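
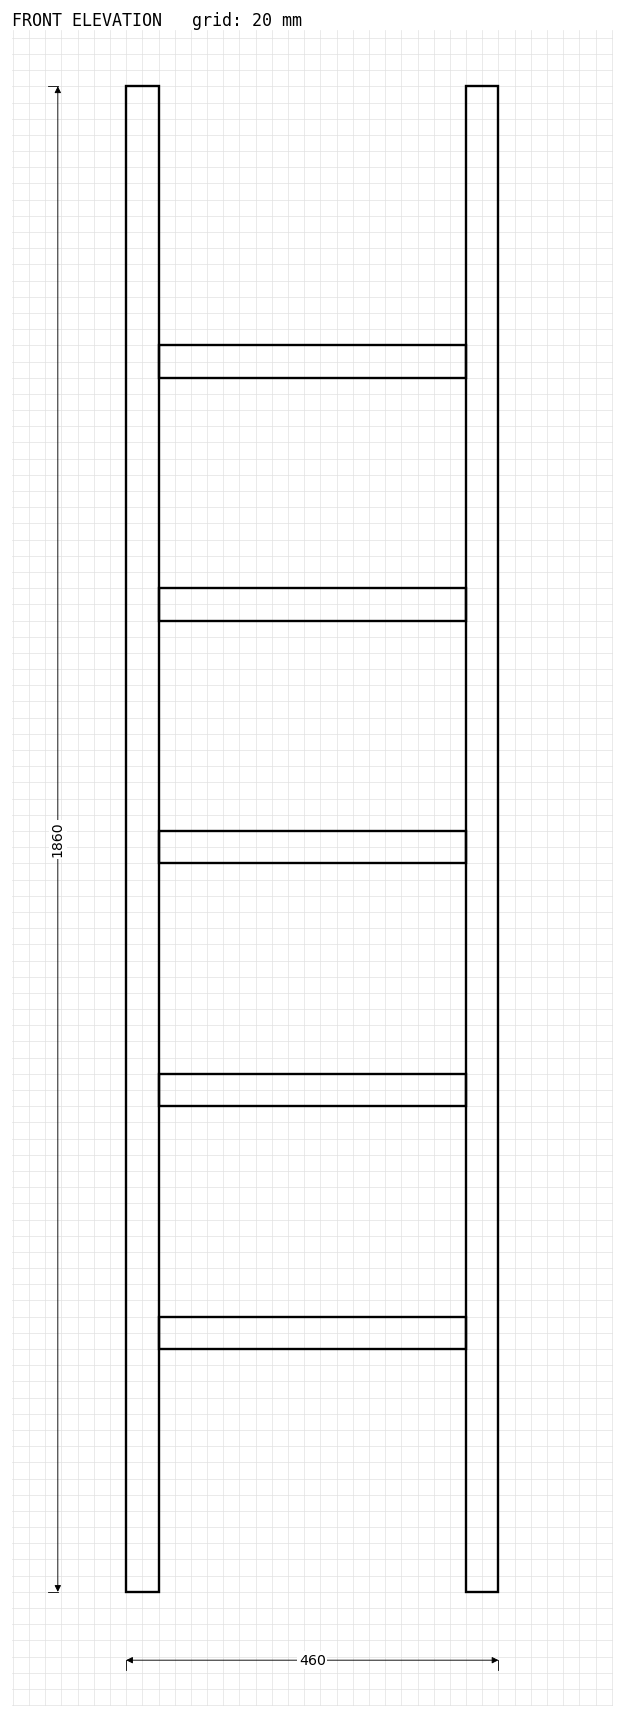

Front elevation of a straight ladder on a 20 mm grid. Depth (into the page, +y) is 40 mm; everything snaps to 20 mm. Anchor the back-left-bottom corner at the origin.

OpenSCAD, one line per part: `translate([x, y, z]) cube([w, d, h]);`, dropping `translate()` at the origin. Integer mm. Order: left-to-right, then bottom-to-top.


cube([40, 40, 1860]);
translate([40, 0, 300]) cube([380, 40, 40]);
translate([40, 0, 600]) cube([380, 40, 40]);
translate([40, 0, 900]) cube([380, 40, 40]);
translate([40, 0, 1200]) cube([380, 40, 40]);
translate([40, 0, 1500]) cube([380, 40, 40]);
translate([420, 0, 0]) cube([40, 40, 1860]);


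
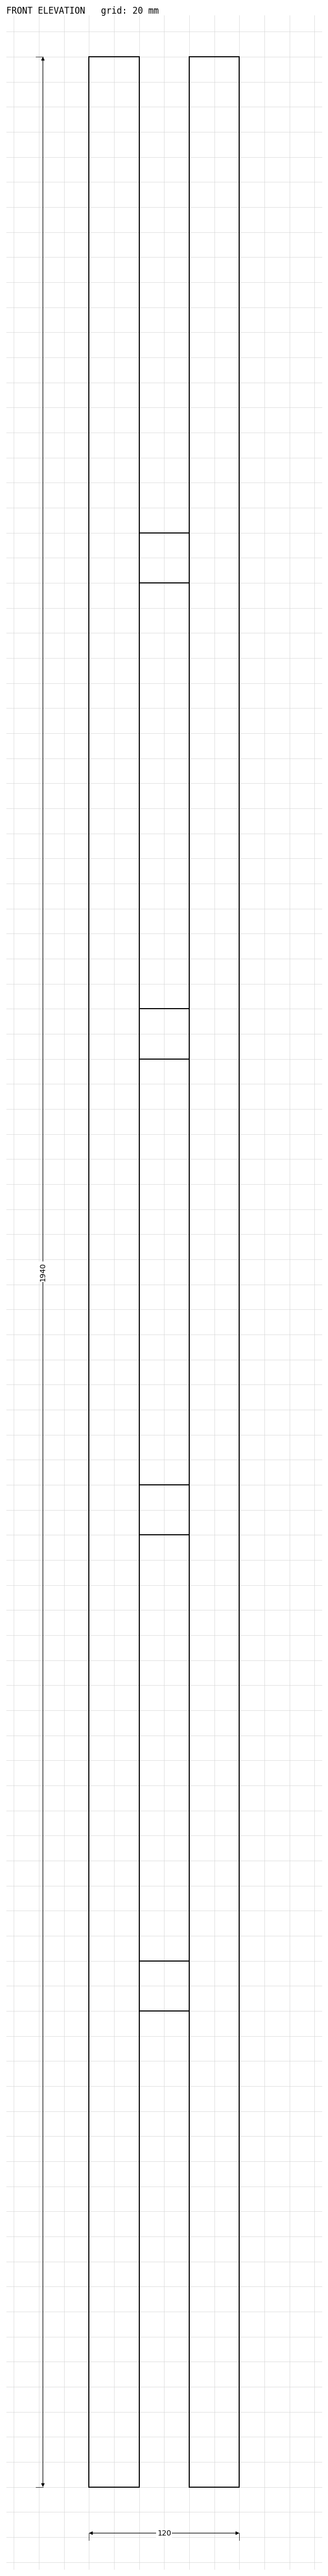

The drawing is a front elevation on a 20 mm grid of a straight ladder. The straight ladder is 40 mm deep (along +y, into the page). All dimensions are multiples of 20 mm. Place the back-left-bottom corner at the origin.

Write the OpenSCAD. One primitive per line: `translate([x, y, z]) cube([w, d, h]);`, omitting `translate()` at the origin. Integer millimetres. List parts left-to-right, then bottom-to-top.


cube([40, 40, 1940]);
translate([40, 0, 380]) cube([40, 40, 40]);
translate([40, 0, 760]) cube([40, 40, 40]);
translate([40, 0, 1140]) cube([40, 40, 40]);
translate([40, 0, 1520]) cube([40, 40, 40]);
translate([80, 0, 0]) cube([40, 40, 1940]);


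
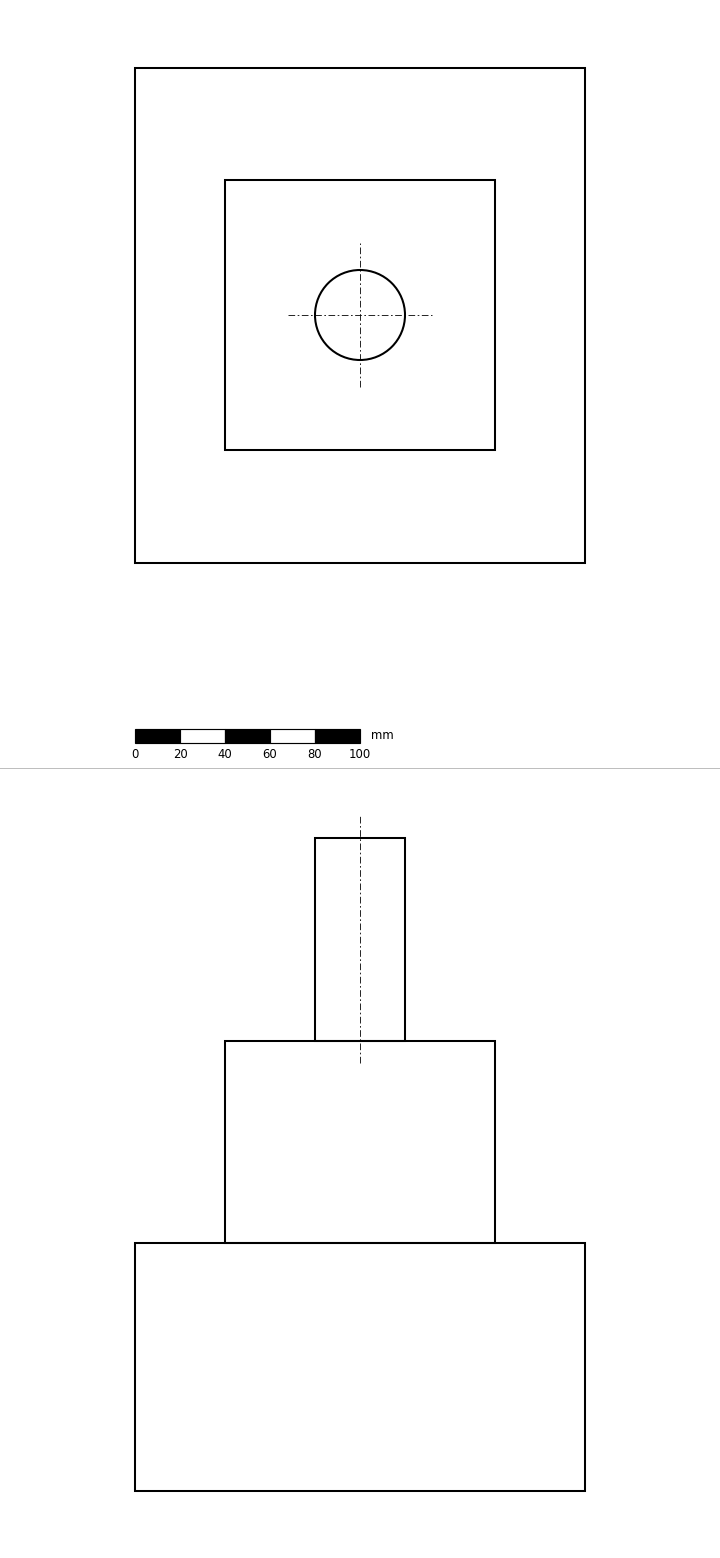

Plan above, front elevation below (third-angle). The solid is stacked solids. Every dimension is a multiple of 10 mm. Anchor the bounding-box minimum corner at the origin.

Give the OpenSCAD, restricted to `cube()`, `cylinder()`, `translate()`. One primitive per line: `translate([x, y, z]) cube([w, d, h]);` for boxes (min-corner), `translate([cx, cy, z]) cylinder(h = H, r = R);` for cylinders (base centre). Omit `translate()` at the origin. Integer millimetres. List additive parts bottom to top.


cube([200, 220, 110]);
translate([40, 50, 110]) cube([120, 120, 90]);
translate([100, 110, 200]) cylinder(h = 90, r = 20);


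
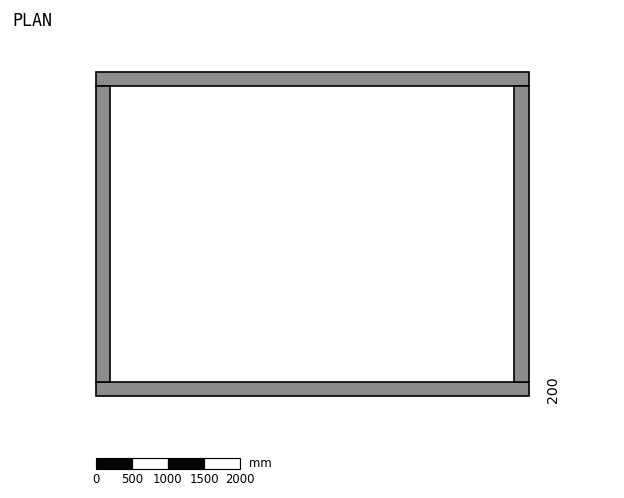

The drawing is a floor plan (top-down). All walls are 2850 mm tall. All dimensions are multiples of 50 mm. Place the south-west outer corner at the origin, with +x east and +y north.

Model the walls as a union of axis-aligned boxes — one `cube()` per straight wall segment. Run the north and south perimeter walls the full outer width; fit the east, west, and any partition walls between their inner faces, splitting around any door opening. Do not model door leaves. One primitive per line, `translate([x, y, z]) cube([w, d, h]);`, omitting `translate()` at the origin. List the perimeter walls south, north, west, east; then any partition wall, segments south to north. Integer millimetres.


cube([6000, 200, 2850]);
translate([0, 4300, 0]) cube([6000, 200, 2850]);
translate([0, 200, 0]) cube([200, 4100, 2850]);
translate([5800, 200, 0]) cube([200, 4100, 2850]);


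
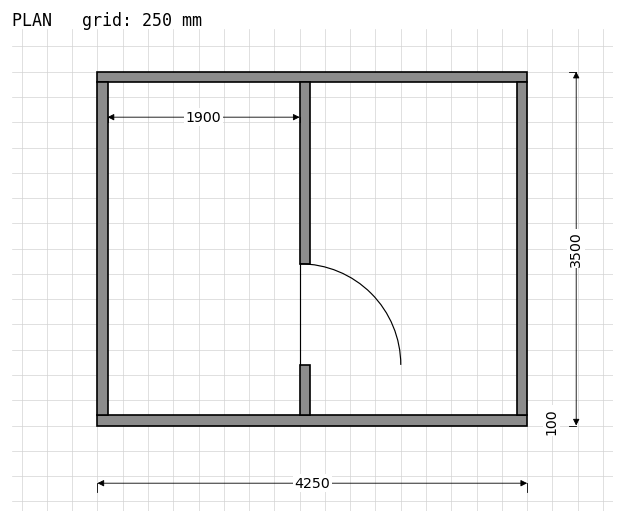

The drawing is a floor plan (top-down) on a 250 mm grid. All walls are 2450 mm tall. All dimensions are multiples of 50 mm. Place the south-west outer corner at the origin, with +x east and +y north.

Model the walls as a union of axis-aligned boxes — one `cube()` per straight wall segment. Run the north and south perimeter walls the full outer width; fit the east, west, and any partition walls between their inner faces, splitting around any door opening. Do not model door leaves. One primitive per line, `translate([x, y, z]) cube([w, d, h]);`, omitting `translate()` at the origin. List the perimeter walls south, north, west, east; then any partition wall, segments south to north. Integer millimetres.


cube([4250, 100, 2450]);
translate([0, 3400, 0]) cube([4250, 100, 2450]);
translate([0, 100, 0]) cube([100, 3300, 2450]);
translate([4150, 100, 0]) cube([100, 3300, 2450]);
translate([2000, 100, 0]) cube([100, 500, 2450]);
translate([2000, 1600, 0]) cube([100, 1800, 2450]);


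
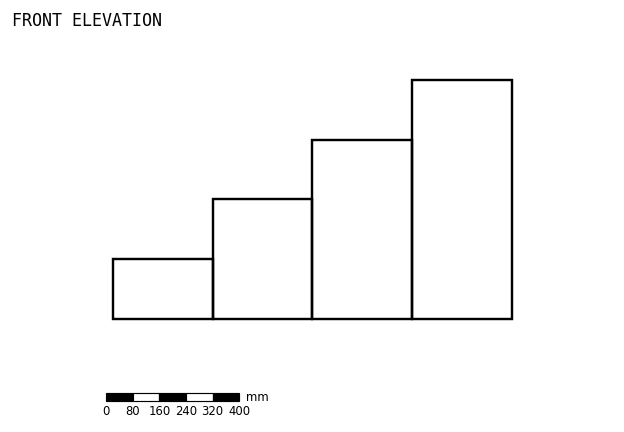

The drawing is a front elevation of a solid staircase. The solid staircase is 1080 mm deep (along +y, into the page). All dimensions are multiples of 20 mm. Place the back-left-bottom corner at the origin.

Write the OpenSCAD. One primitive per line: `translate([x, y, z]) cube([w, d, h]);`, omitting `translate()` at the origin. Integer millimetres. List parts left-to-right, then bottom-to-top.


cube([300, 1080, 180]);
translate([300, 0, 0]) cube([300, 1080, 360]);
translate([600, 0, 0]) cube([300, 1080, 540]);
translate([900, 0, 0]) cube([300, 1080, 720]);


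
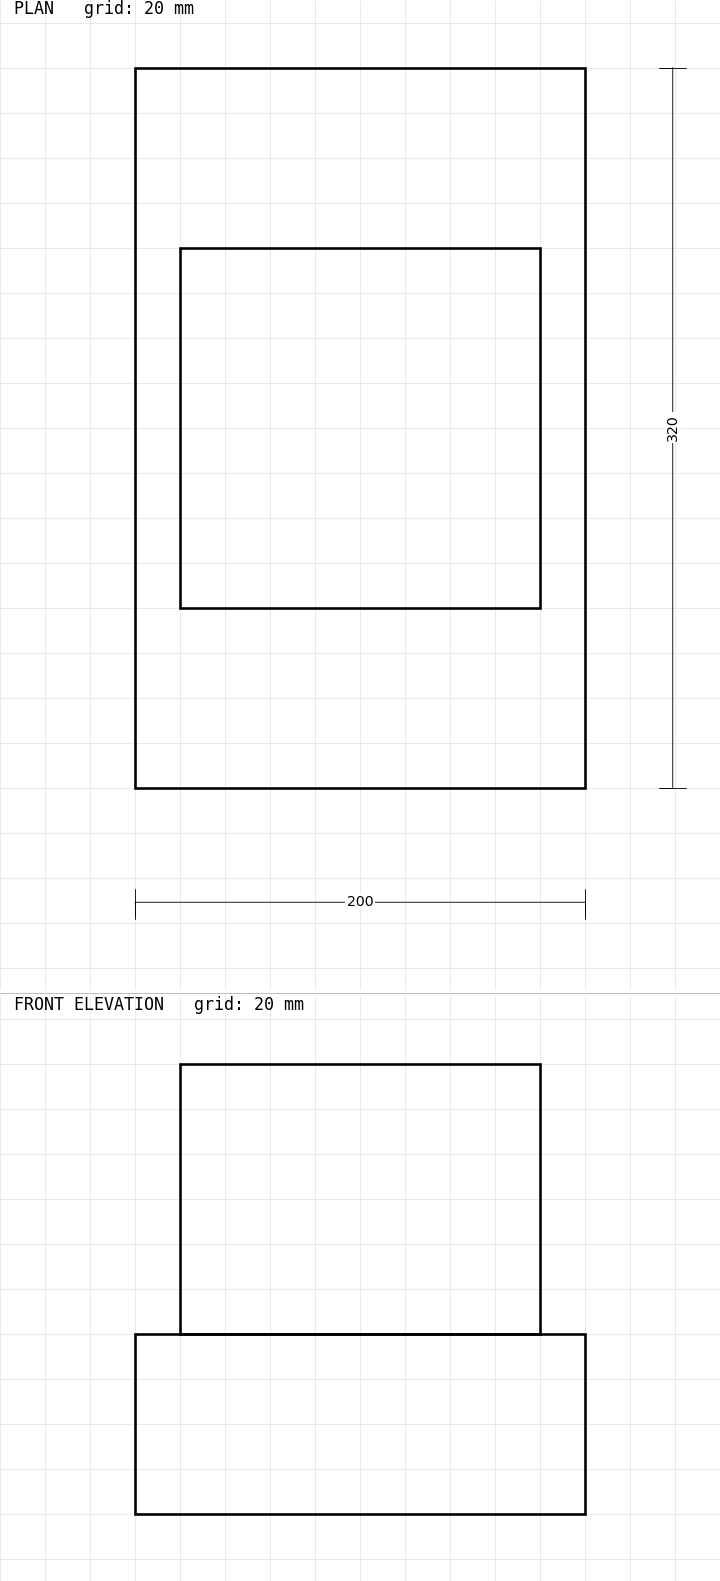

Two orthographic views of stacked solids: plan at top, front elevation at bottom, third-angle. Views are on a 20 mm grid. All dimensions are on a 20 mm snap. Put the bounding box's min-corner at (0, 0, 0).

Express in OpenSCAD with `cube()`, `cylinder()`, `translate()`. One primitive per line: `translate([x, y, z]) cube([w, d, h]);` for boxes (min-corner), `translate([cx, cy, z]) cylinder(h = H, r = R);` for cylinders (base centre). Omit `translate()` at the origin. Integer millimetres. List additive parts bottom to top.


cube([200, 320, 80]);
translate([20, 80, 80]) cube([160, 160, 120]);


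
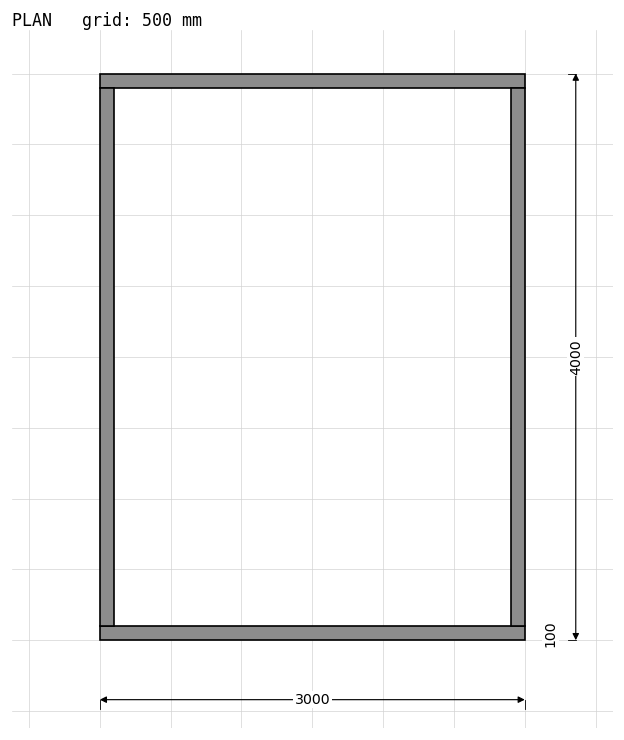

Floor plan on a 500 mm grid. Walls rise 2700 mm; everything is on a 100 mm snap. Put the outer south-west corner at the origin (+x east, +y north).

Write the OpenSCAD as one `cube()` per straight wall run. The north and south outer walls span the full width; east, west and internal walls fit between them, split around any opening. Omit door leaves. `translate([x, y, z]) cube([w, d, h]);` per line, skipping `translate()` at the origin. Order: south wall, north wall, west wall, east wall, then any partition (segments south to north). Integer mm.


cube([3000, 100, 2700]);
translate([0, 3900, 0]) cube([3000, 100, 2700]);
translate([0, 100, 0]) cube([100, 3800, 2700]);
translate([2900, 100, 0]) cube([100, 3800, 2700]);


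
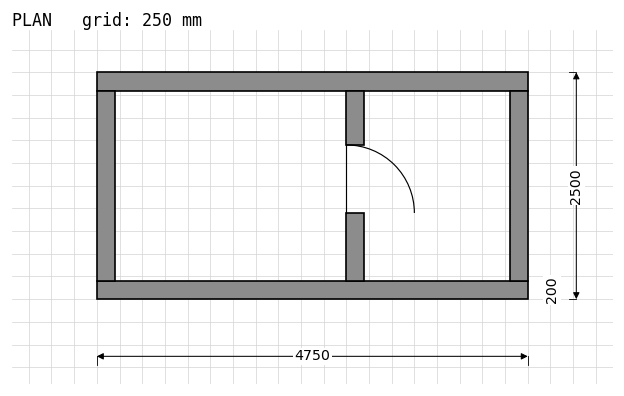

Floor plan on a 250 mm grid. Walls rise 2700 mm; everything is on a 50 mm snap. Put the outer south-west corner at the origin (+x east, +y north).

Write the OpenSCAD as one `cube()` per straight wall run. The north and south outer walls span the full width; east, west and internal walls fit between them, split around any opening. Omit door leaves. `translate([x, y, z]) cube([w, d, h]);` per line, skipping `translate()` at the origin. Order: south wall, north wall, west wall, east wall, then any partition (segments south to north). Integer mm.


cube([4750, 200, 2700]);
translate([0, 2300, 0]) cube([4750, 200, 2700]);
translate([0, 200, 0]) cube([200, 2100, 2700]);
translate([4550, 200, 0]) cube([200, 2100, 2700]);
translate([2750, 200, 0]) cube([200, 750, 2700]);
translate([2750, 1700, 0]) cube([200, 600, 2700]);


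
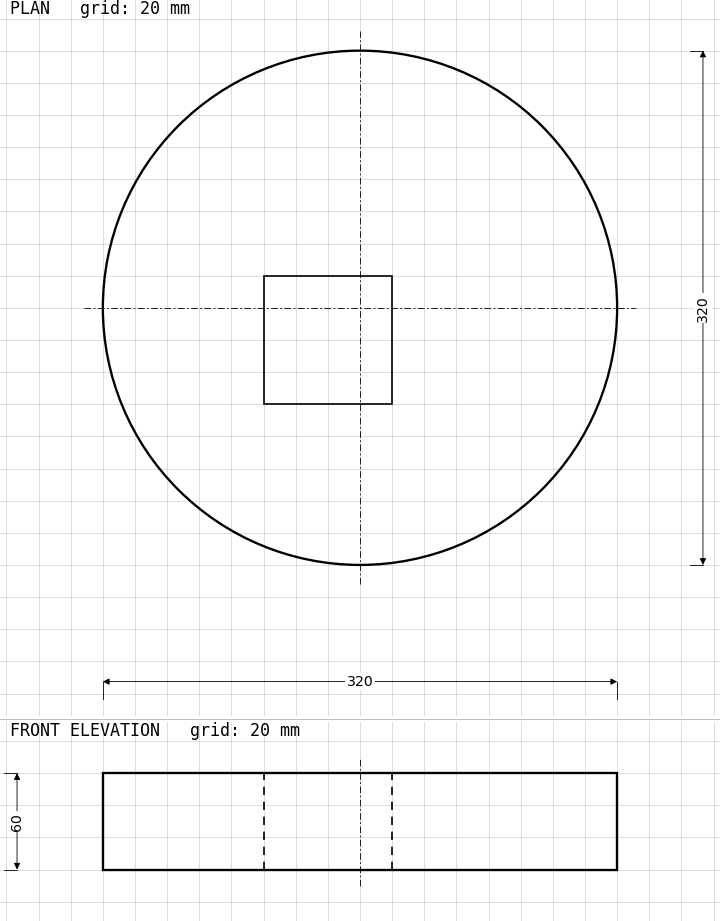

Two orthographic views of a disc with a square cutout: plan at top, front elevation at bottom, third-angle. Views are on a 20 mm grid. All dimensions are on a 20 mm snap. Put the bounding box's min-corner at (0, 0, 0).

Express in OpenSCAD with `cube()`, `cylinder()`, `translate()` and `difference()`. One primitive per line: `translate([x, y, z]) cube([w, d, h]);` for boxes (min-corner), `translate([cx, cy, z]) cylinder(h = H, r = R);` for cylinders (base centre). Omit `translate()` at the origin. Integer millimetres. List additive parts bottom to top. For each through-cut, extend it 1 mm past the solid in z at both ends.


difference() {
  translate([160, 160, 0]) cylinder(h = 60, r = 160);
  translate([100, 100, -1]) cube([80, 80, 62]);
}


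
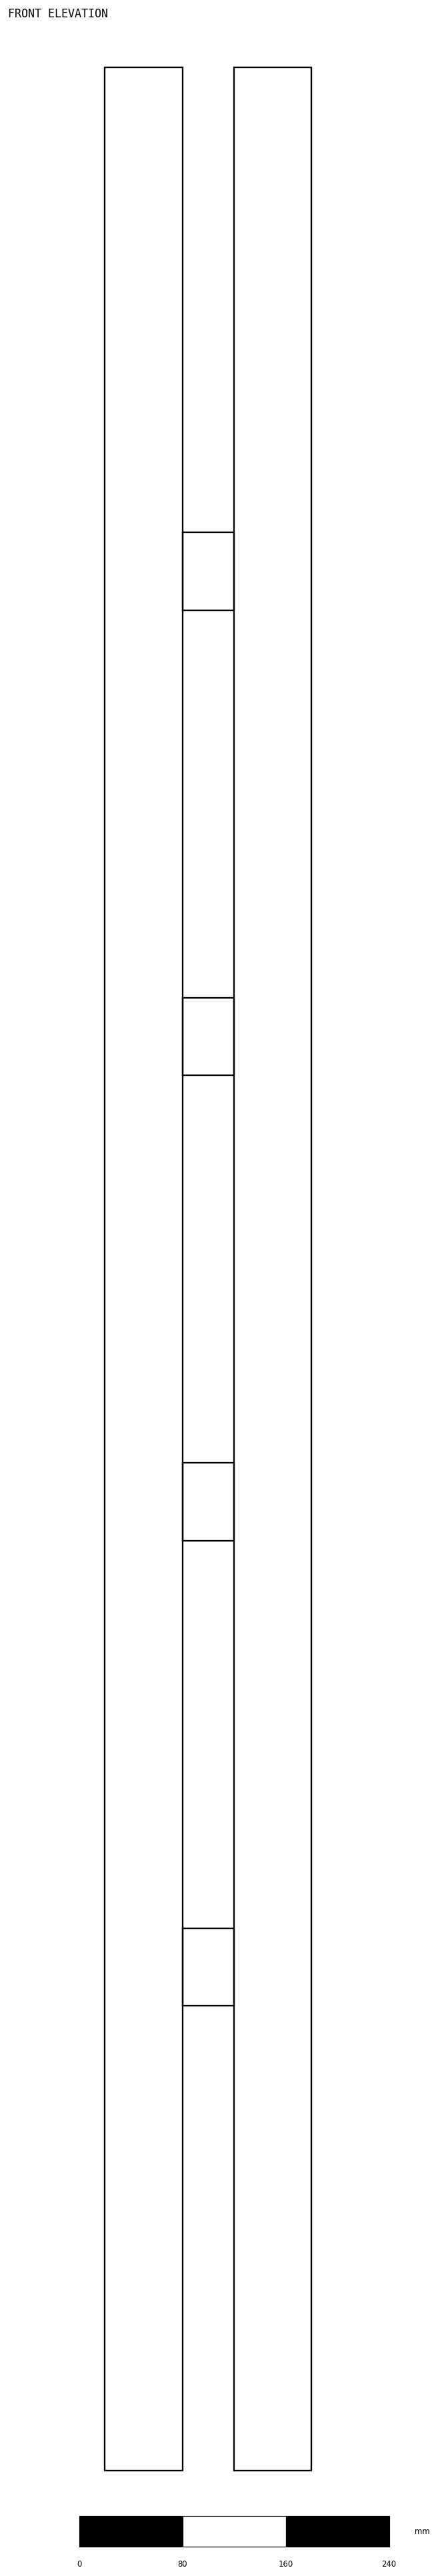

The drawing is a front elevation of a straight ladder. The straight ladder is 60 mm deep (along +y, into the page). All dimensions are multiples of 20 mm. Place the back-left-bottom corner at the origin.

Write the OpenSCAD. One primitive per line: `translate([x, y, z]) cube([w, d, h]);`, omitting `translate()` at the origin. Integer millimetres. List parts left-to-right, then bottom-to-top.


cube([60, 60, 1860]);
translate([60, 0, 360]) cube([40, 60, 60]);
translate([60, 0, 720]) cube([40, 60, 60]);
translate([60, 0, 1080]) cube([40, 60, 60]);
translate([60, 0, 1440]) cube([40, 60, 60]);
translate([100, 0, 0]) cube([60, 60, 1860]);


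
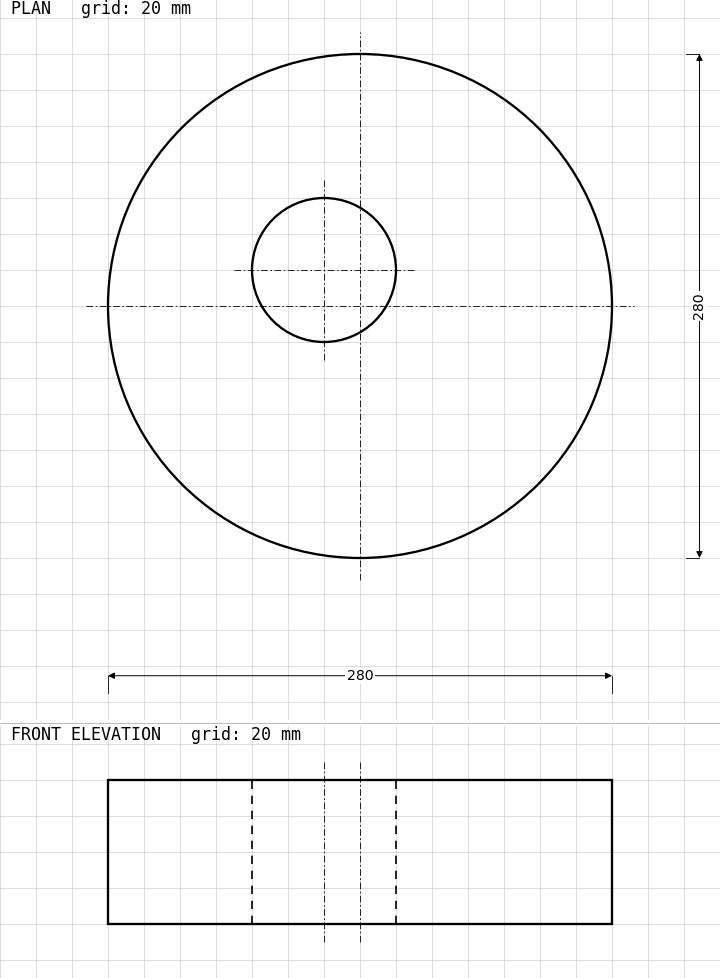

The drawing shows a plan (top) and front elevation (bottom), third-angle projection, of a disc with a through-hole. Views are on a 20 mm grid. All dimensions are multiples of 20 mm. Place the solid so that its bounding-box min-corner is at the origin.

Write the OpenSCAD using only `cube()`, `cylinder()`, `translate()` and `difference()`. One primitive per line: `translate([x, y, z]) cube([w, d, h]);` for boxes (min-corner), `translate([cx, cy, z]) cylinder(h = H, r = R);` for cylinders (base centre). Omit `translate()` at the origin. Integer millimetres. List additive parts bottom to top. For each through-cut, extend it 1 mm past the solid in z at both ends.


difference() {
  translate([140, 140, 0]) cylinder(h = 80, r = 140);
  translate([120, 160, -1]) cylinder(h = 82, r = 40);
}


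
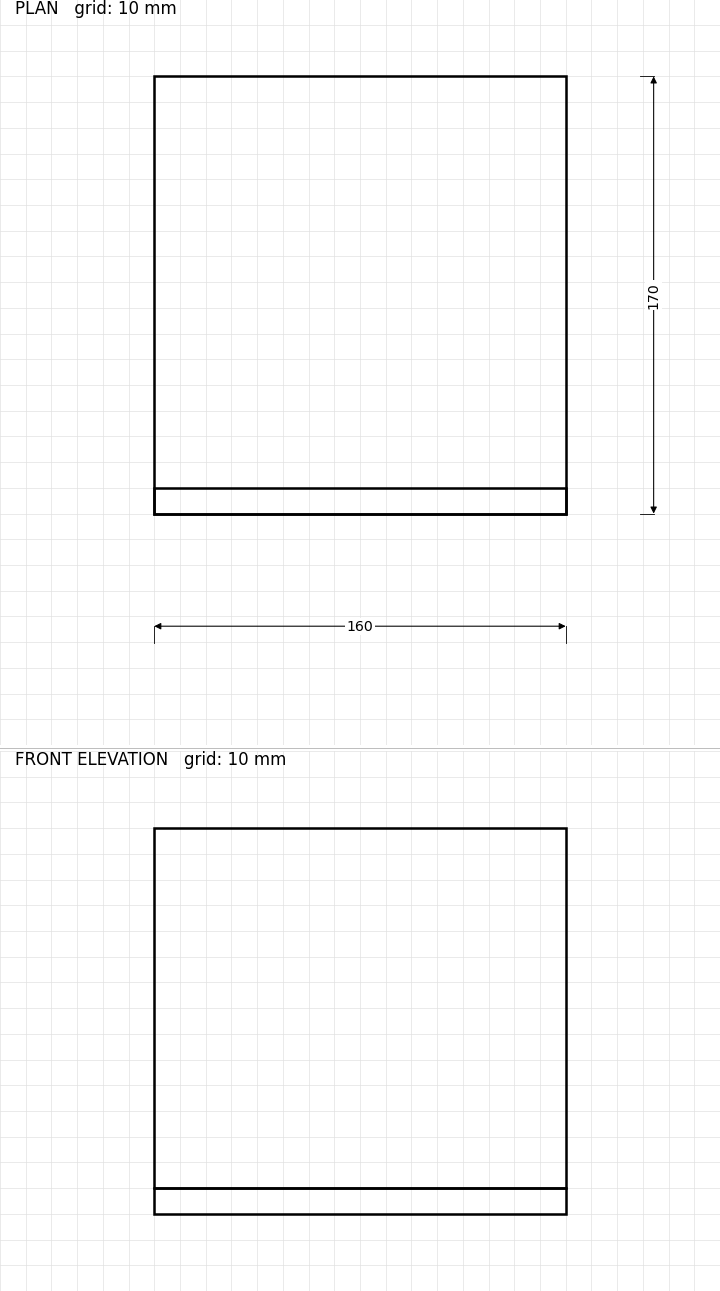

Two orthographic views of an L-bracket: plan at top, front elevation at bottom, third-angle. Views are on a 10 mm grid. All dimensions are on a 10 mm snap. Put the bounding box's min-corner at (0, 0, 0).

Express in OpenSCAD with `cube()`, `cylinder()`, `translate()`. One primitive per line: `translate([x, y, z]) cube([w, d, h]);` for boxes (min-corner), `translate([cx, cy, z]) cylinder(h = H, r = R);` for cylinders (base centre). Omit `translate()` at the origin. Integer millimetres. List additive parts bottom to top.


cube([160, 170, 10]);
translate([0, 0, 10]) cube([160, 10, 140]);


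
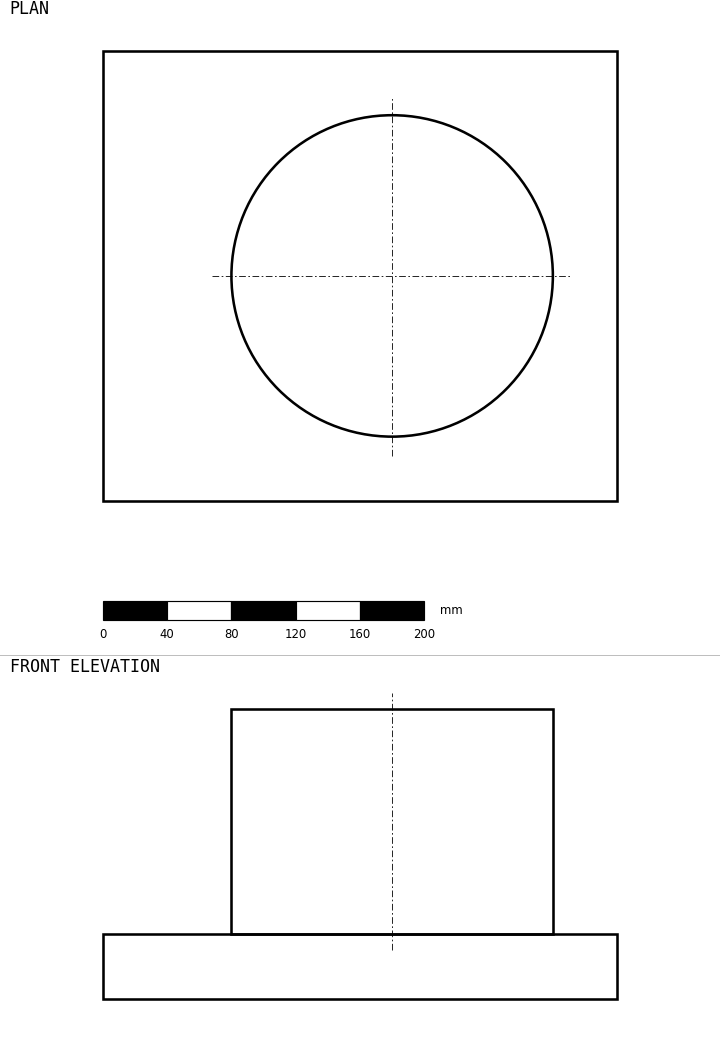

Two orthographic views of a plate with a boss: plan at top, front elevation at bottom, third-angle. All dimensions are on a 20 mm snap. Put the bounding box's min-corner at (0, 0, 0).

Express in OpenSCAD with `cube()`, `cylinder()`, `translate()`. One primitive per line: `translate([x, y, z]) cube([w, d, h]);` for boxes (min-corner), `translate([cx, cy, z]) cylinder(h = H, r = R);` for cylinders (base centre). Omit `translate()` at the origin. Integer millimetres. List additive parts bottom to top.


cube([320, 280, 40]);
translate([180, 140, 40]) cylinder(h = 140, r = 100);


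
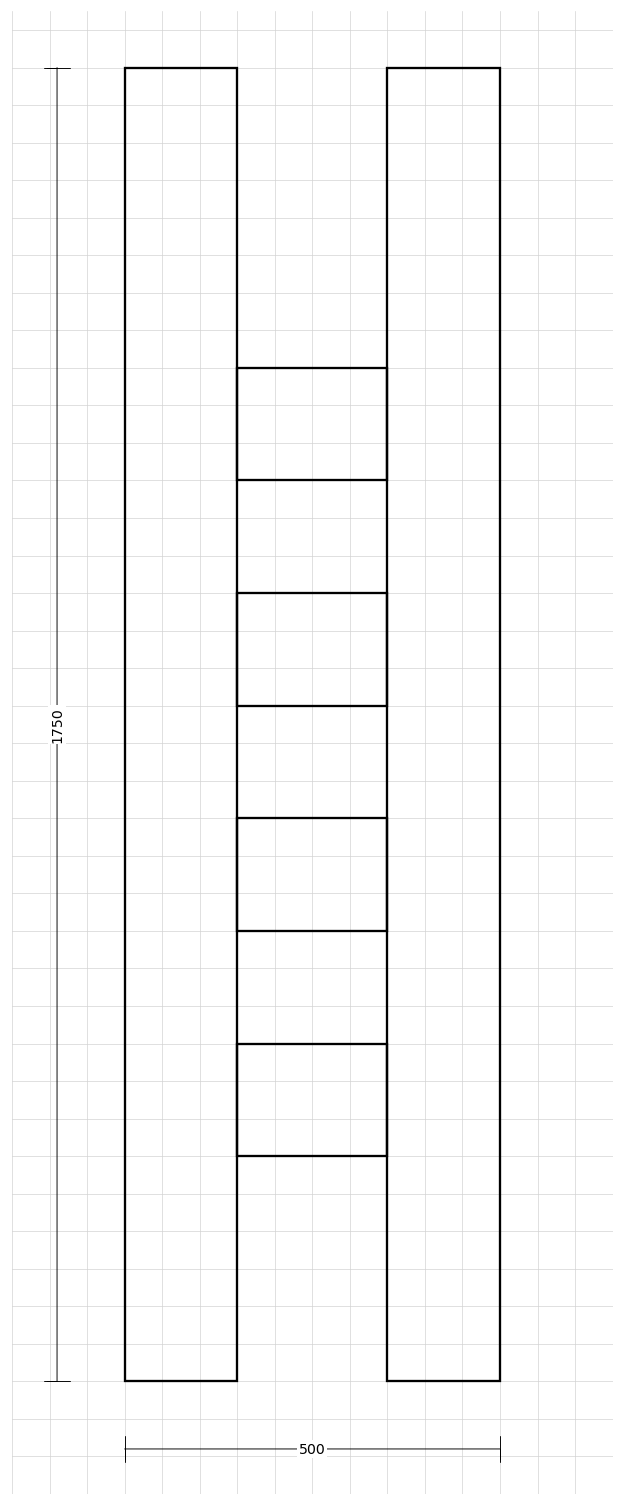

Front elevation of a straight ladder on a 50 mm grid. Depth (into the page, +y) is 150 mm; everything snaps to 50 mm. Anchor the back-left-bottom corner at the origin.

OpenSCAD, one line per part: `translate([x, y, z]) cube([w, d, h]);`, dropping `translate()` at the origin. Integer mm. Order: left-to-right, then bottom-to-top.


cube([150, 150, 1750]);
translate([150, 0, 300]) cube([200, 150, 150]);
translate([150, 0, 600]) cube([200, 150, 150]);
translate([150, 0, 900]) cube([200, 150, 150]);
translate([150, 0, 1200]) cube([200, 150, 150]);
translate([350, 0, 0]) cube([150, 150, 1750]);


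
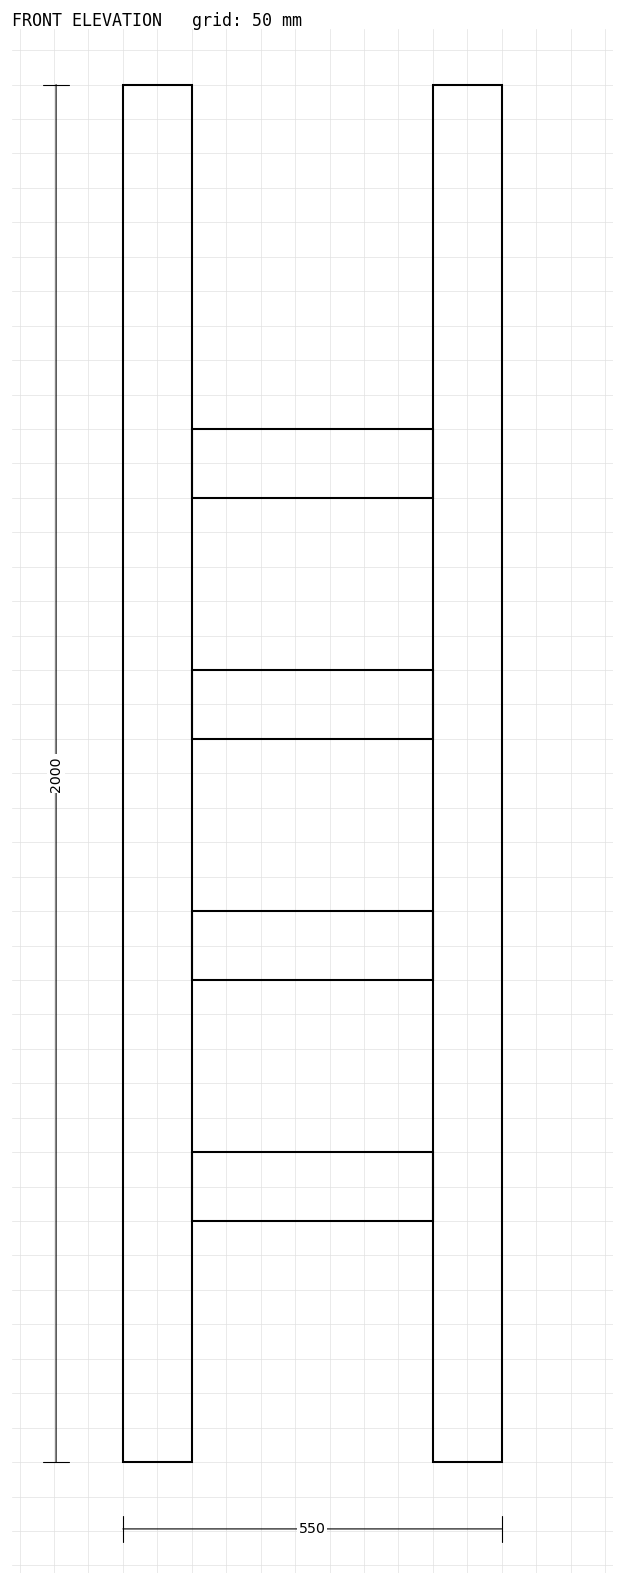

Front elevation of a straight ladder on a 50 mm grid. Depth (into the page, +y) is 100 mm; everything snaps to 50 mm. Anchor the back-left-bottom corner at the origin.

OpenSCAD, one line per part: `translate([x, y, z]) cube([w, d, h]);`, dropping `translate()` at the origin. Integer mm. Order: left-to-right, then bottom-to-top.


cube([100, 100, 2000]);
translate([100, 0, 350]) cube([350, 100, 100]);
translate([100, 0, 700]) cube([350, 100, 100]);
translate([100, 0, 1050]) cube([350, 100, 100]);
translate([100, 0, 1400]) cube([350, 100, 100]);
translate([450, 0, 0]) cube([100, 100, 2000]);


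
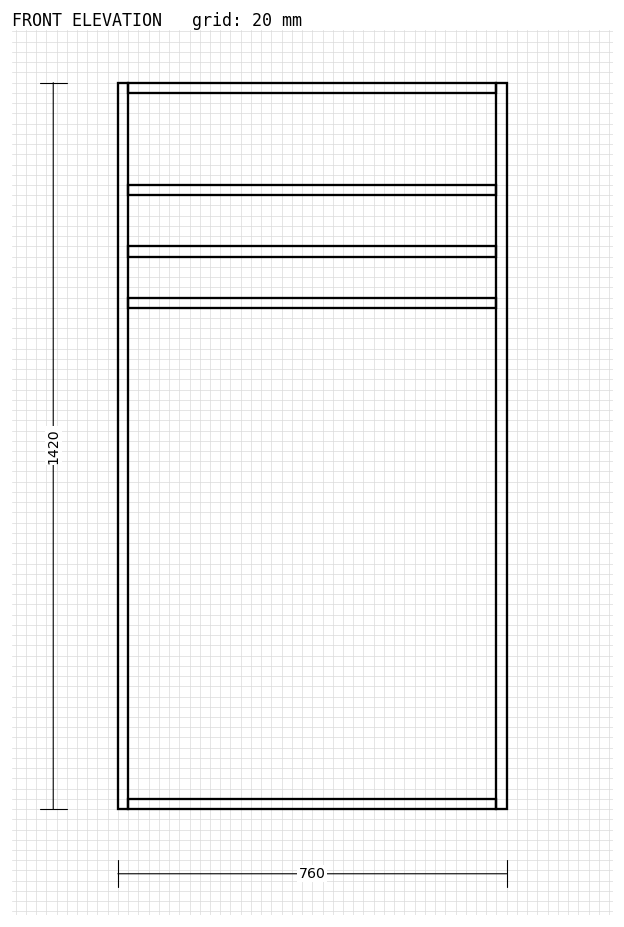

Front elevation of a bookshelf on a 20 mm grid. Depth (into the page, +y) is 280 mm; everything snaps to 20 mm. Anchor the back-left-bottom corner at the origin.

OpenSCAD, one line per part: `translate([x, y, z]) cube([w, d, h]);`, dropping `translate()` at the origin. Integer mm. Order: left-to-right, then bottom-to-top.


cube([20, 280, 1420]);
translate([20, 0, 0]) cube([720, 280, 20]);
translate([20, 0, 980]) cube([720, 280, 20]);
translate([20, 0, 1080]) cube([720, 280, 20]);
translate([20, 0, 1200]) cube([720, 280, 20]);
translate([20, 0, 1400]) cube([720, 280, 20]);
translate([740, 0, 0]) cube([20, 280, 1420]);


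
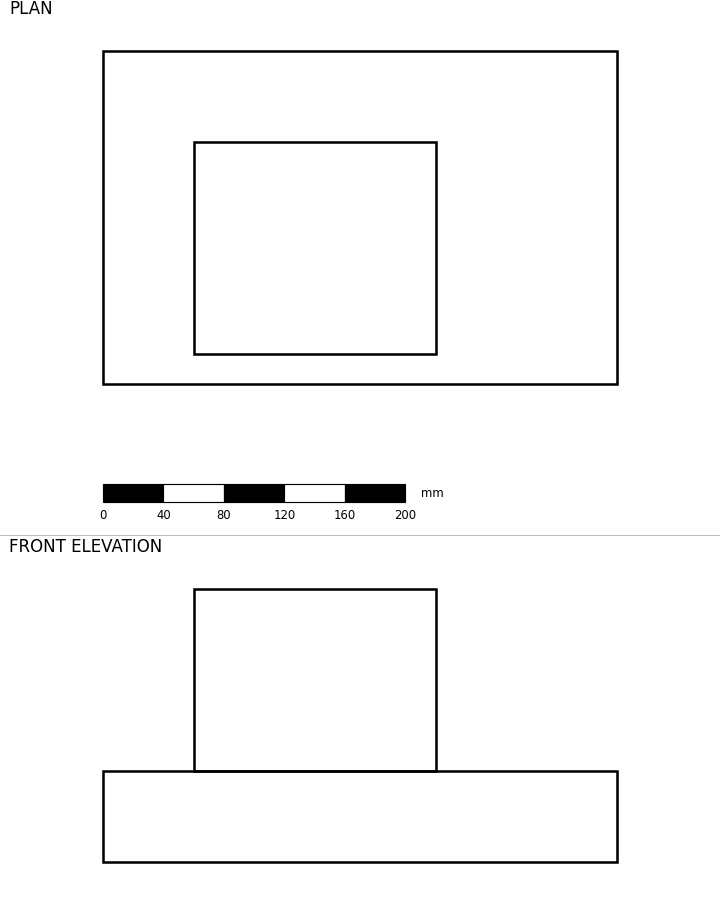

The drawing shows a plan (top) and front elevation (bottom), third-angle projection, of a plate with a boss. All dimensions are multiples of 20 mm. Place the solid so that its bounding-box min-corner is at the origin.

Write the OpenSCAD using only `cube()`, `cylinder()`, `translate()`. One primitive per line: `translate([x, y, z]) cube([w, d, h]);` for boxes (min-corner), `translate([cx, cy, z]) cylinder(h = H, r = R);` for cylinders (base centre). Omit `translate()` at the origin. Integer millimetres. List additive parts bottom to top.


cube([340, 220, 60]);
translate([60, 20, 60]) cube([160, 140, 120]);


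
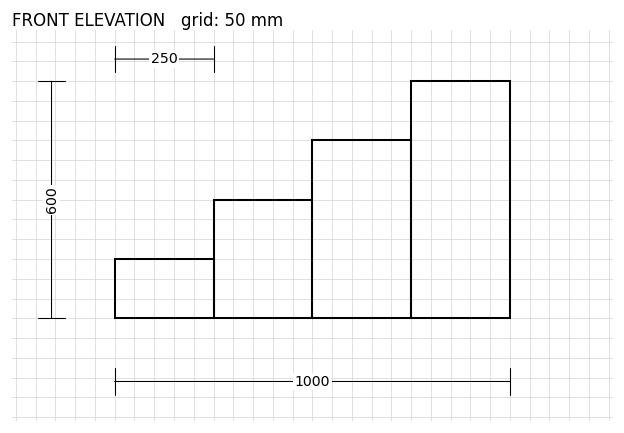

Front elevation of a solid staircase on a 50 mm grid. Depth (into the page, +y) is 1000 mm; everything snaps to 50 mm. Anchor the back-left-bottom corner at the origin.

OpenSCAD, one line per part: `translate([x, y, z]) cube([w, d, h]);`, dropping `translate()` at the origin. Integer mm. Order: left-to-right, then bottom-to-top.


cube([250, 1000, 150]);
translate([250, 0, 0]) cube([250, 1000, 300]);
translate([500, 0, 0]) cube([250, 1000, 450]);
translate([750, 0, 0]) cube([250, 1000, 600]);


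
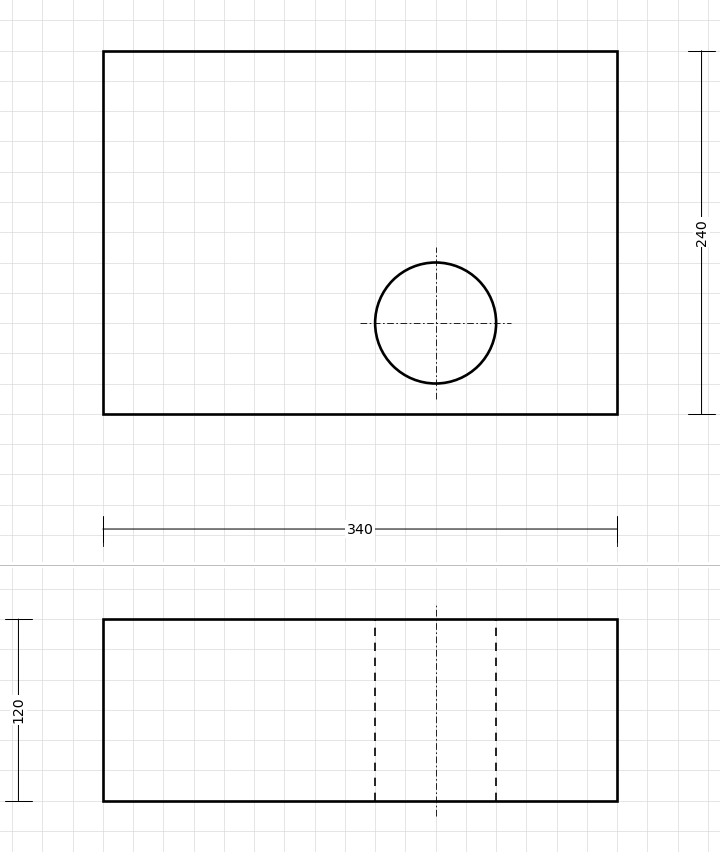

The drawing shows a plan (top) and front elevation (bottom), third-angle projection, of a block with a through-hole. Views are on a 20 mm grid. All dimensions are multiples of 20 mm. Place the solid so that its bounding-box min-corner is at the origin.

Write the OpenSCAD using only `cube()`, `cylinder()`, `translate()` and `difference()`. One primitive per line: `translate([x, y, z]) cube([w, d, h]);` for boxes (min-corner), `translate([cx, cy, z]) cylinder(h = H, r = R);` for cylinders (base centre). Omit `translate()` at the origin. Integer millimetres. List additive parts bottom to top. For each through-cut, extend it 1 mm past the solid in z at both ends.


difference() {
  cube([340, 240, 120]);
  translate([220, 60, -1]) cylinder(h = 122, r = 40);
}


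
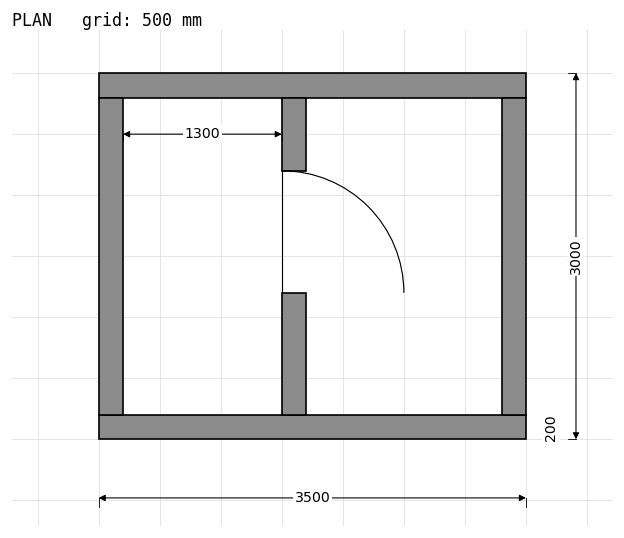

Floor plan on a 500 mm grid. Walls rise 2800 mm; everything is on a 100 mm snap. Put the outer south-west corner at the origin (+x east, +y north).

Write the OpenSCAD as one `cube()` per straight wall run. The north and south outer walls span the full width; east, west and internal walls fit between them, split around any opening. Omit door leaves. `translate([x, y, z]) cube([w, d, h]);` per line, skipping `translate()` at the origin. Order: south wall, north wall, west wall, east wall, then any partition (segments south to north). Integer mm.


cube([3500, 200, 2800]);
translate([0, 2800, 0]) cube([3500, 200, 2800]);
translate([0, 200, 0]) cube([200, 2600, 2800]);
translate([3300, 200, 0]) cube([200, 2600, 2800]);
translate([1500, 200, 0]) cube([200, 1000, 2800]);
translate([1500, 2200, 0]) cube([200, 600, 2800]);


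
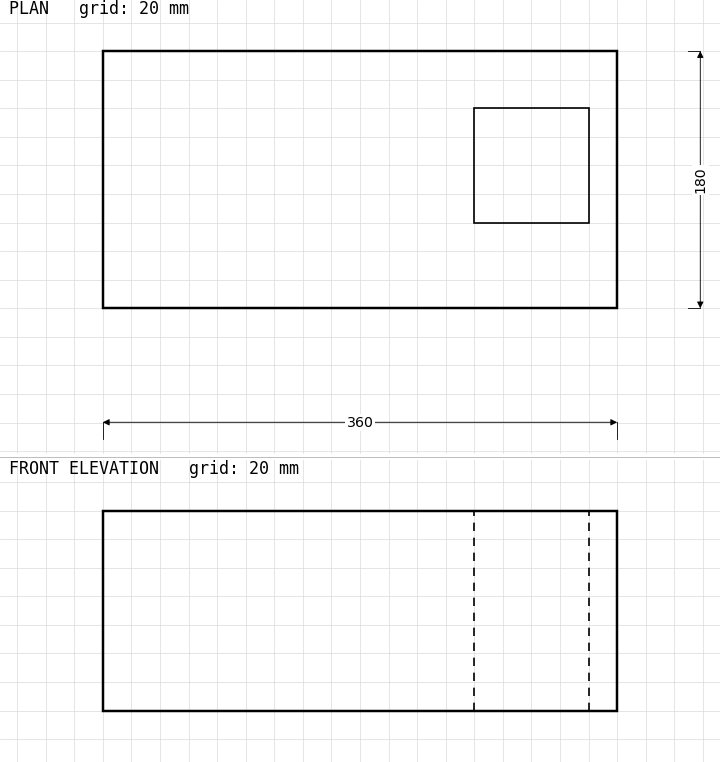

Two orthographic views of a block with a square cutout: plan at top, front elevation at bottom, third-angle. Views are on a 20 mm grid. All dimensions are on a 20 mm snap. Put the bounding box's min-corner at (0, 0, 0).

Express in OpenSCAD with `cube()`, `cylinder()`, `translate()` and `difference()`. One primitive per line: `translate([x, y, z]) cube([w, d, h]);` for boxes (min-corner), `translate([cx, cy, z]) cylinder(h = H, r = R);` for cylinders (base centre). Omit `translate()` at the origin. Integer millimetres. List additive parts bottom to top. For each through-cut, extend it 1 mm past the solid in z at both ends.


difference() {
  cube([360, 180, 140]);
  translate([260, 60, -1]) cube([80, 80, 142]);
}


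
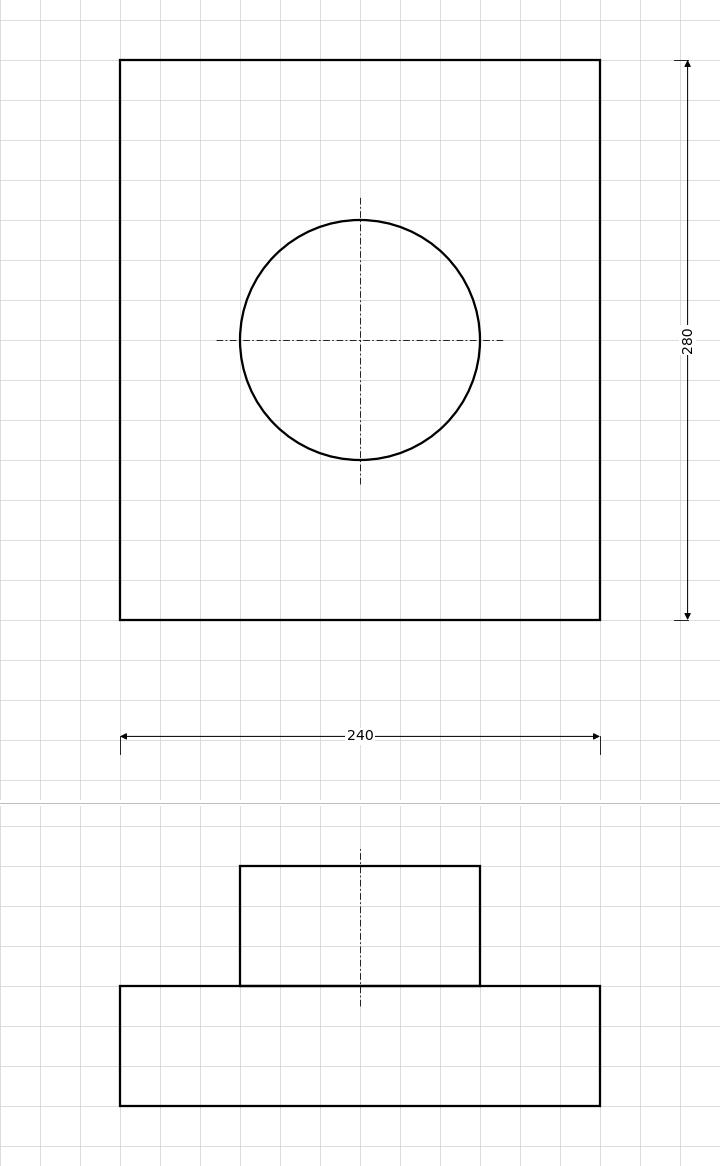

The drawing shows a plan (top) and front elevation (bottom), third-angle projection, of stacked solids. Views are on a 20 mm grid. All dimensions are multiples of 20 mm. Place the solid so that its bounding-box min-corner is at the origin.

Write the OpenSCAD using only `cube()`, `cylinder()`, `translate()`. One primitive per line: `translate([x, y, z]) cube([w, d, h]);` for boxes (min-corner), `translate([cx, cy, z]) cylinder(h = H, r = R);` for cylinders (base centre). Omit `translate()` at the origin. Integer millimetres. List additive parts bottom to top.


cube([240, 280, 60]);
translate([120, 140, 60]) cylinder(h = 60, r = 60);


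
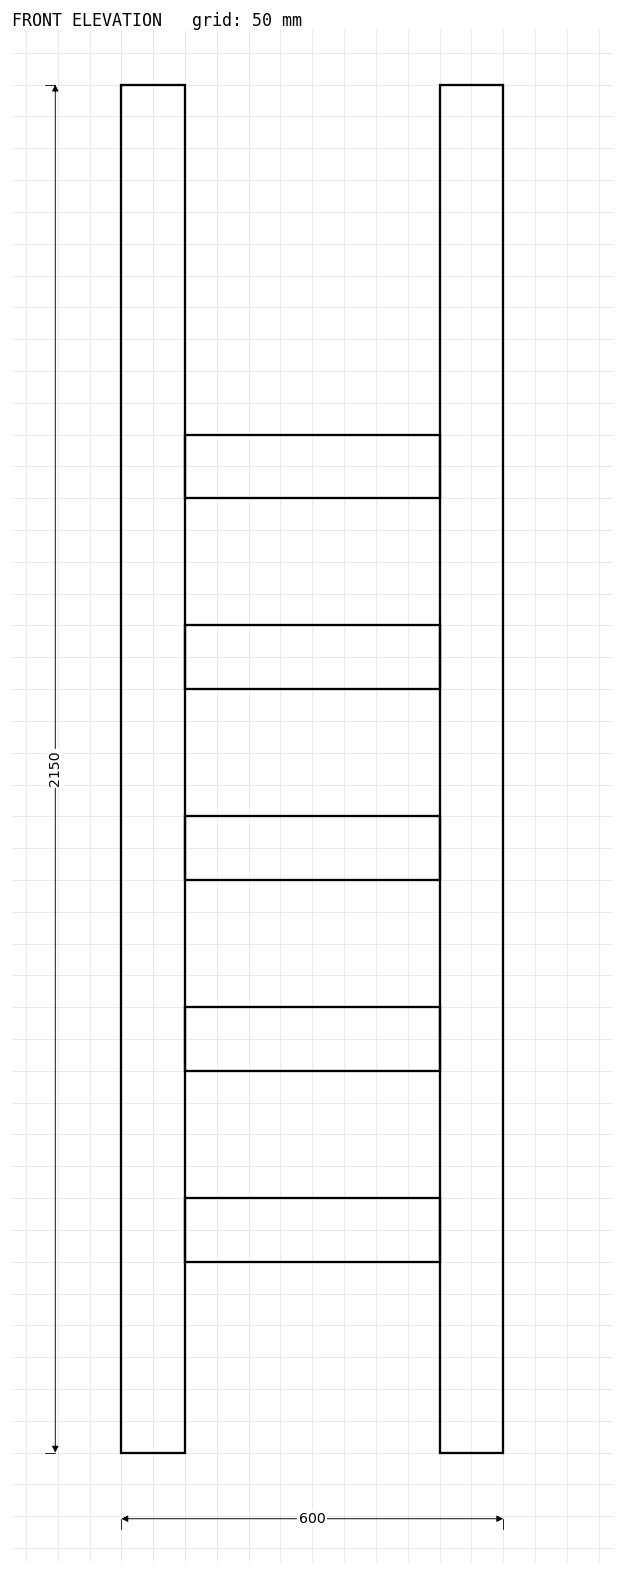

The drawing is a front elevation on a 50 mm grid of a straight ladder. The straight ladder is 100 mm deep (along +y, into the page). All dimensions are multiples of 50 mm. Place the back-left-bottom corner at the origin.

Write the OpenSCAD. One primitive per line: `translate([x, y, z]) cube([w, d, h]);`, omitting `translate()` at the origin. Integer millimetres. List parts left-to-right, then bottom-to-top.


cube([100, 100, 2150]);
translate([100, 0, 300]) cube([400, 100, 100]);
translate([100, 0, 600]) cube([400, 100, 100]);
translate([100, 0, 900]) cube([400, 100, 100]);
translate([100, 0, 1200]) cube([400, 100, 100]);
translate([100, 0, 1500]) cube([400, 100, 100]);
translate([500, 0, 0]) cube([100, 100, 2150]);


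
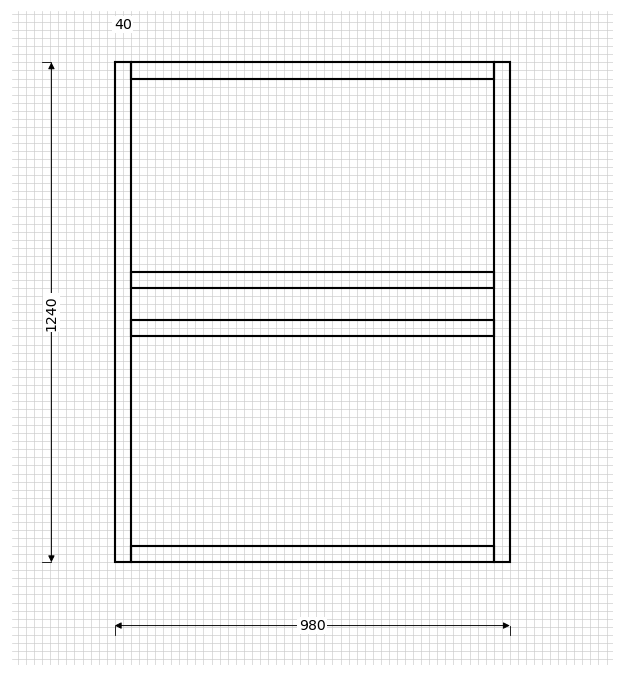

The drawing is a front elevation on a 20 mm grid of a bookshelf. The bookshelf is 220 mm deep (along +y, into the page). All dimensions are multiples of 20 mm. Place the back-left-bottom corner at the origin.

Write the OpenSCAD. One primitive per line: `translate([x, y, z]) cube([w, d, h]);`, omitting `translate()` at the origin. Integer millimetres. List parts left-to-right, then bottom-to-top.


cube([40, 220, 1240]);
translate([40, 0, 0]) cube([900, 220, 40]);
translate([40, 0, 560]) cube([900, 220, 40]);
translate([40, 0, 680]) cube([900, 220, 40]);
translate([40, 0, 1200]) cube([900, 220, 40]);
translate([940, 0, 0]) cube([40, 220, 1240]);


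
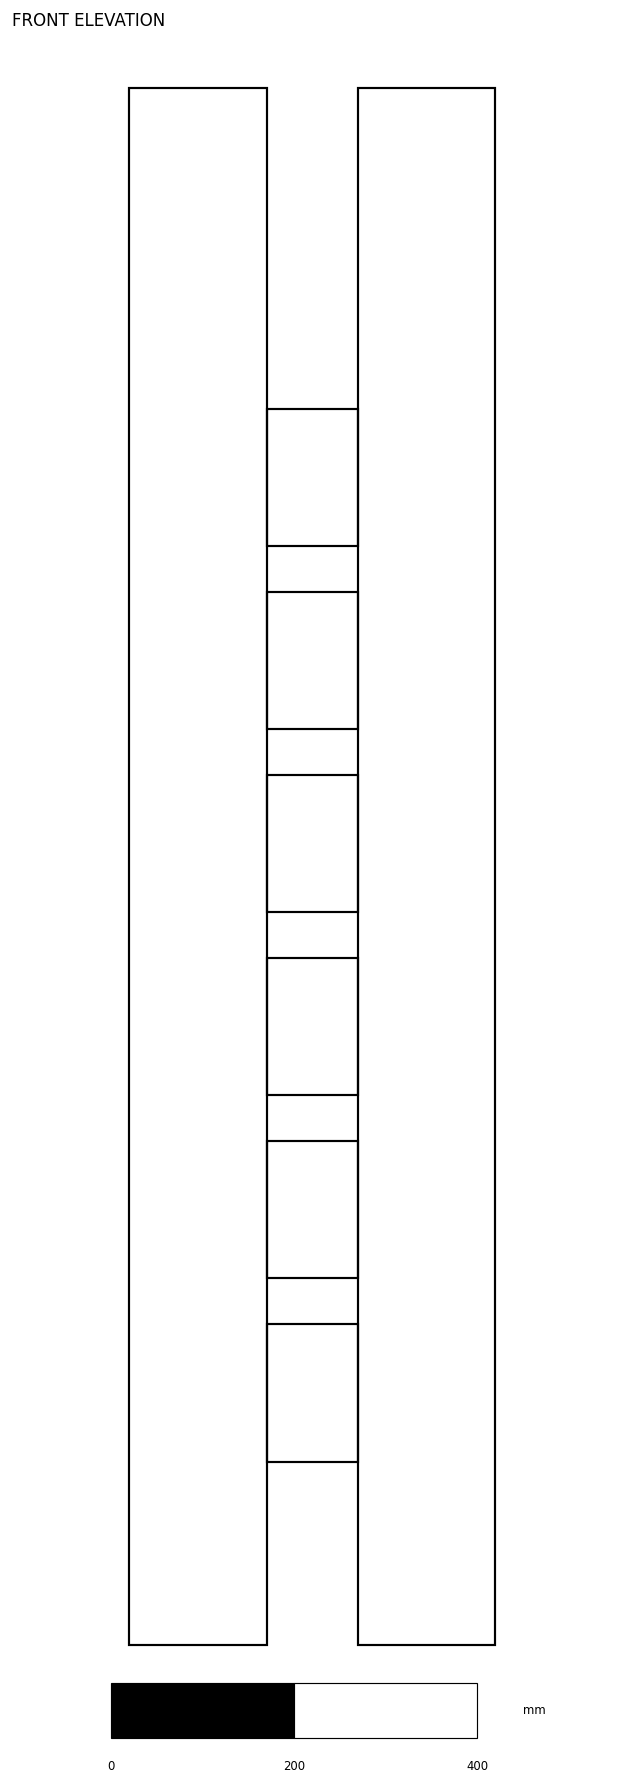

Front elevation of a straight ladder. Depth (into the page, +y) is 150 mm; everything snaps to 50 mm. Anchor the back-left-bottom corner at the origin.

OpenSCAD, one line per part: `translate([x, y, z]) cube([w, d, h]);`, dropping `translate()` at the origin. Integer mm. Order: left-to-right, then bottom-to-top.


cube([150, 150, 1700]);
translate([150, 0, 200]) cube([100, 150, 150]);
translate([150, 0, 400]) cube([100, 150, 150]);
translate([150, 0, 600]) cube([100, 150, 150]);
translate([150, 0, 800]) cube([100, 150, 150]);
translate([150, 0, 1000]) cube([100, 150, 150]);
translate([150, 0, 1200]) cube([100, 150, 150]);
translate([250, 0, 0]) cube([150, 150, 1700]);


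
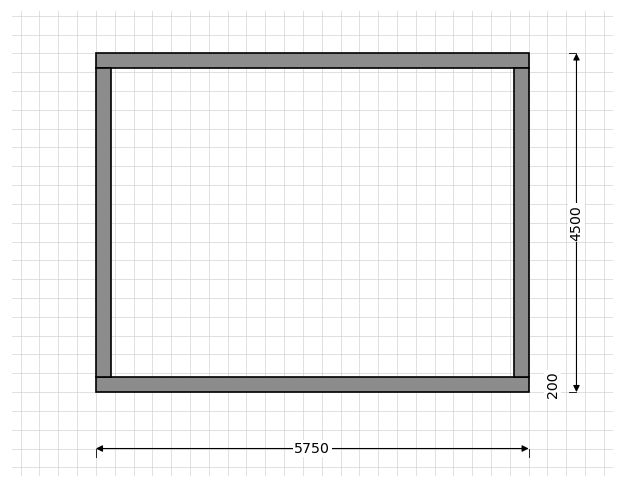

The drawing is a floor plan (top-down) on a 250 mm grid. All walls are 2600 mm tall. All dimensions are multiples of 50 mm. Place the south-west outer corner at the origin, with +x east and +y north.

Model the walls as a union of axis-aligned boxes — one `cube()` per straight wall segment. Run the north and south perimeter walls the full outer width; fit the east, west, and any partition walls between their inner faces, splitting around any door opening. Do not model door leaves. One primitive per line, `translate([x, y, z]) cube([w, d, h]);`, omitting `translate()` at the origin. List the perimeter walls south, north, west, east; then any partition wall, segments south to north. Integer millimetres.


cube([5750, 200, 2600]);
translate([0, 4300, 0]) cube([5750, 200, 2600]);
translate([0, 200, 0]) cube([200, 4100, 2600]);
translate([5550, 200, 0]) cube([200, 4100, 2600]);


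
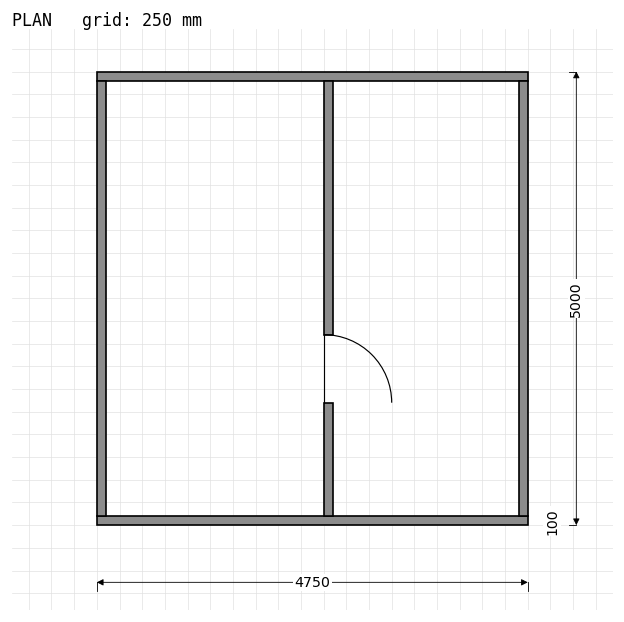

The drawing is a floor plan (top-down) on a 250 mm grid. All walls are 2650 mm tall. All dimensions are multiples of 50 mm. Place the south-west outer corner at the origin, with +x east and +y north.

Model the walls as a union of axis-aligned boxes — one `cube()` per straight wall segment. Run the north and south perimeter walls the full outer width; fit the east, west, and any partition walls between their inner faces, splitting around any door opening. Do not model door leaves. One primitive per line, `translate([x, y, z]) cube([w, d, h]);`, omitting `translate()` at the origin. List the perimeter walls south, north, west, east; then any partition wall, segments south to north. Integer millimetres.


cube([4750, 100, 2650]);
translate([0, 4900, 0]) cube([4750, 100, 2650]);
translate([0, 100, 0]) cube([100, 4800, 2650]);
translate([4650, 100, 0]) cube([100, 4800, 2650]);
translate([2500, 100, 0]) cube([100, 1250, 2650]);
translate([2500, 2100, 0]) cube([100, 2800, 2650]);


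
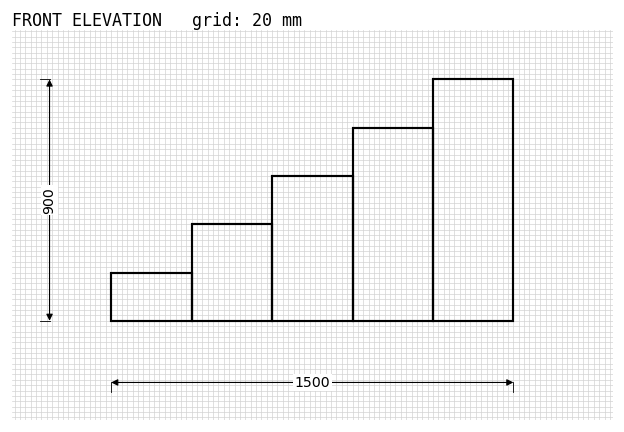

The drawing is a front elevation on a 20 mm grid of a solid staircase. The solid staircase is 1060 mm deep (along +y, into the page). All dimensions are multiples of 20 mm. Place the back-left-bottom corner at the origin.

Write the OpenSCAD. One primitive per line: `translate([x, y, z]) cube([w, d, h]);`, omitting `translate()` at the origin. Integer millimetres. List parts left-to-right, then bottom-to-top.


cube([300, 1060, 180]);
translate([300, 0, 0]) cube([300, 1060, 360]);
translate([600, 0, 0]) cube([300, 1060, 540]);
translate([900, 0, 0]) cube([300, 1060, 720]);
translate([1200, 0, 0]) cube([300, 1060, 900]);


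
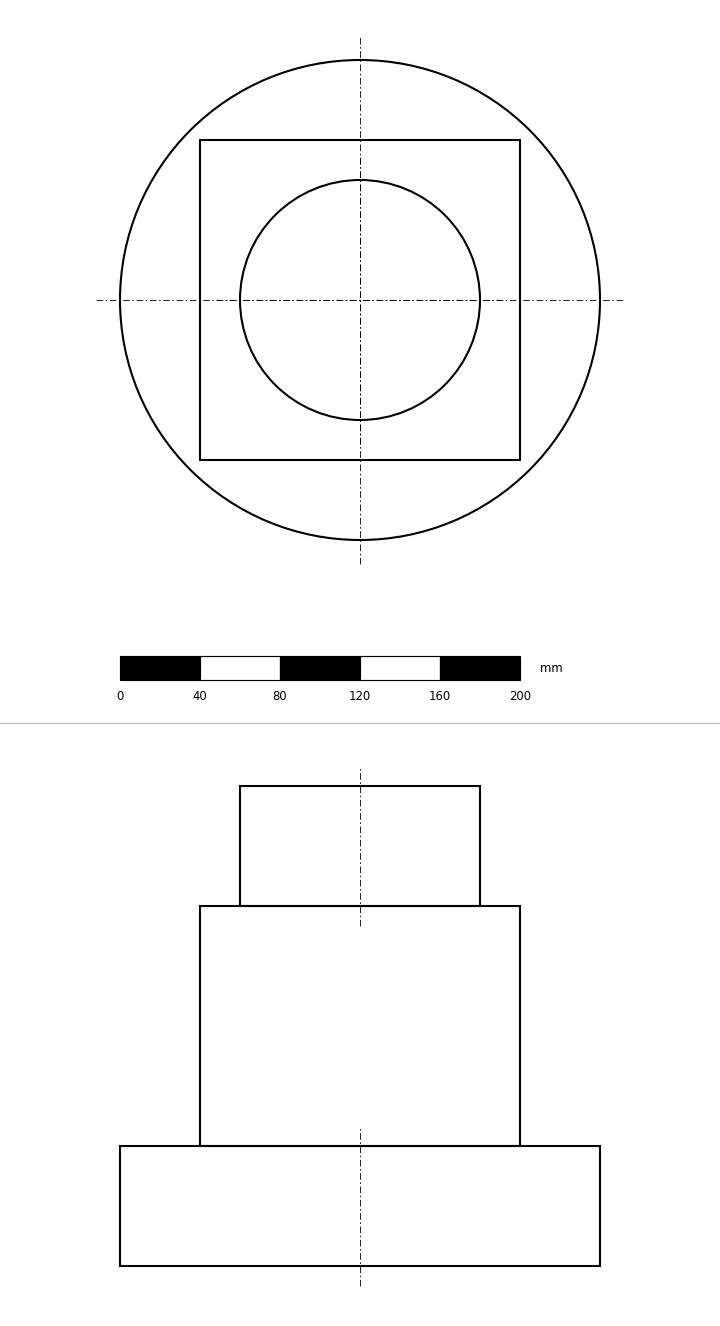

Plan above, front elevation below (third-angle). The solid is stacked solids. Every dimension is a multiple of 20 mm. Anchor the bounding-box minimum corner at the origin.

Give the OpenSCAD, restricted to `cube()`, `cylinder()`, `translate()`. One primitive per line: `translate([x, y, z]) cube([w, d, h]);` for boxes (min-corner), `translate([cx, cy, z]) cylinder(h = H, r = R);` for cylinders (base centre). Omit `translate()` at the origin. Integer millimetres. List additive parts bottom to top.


translate([120, 120, 0]) cylinder(h = 60, r = 120);
translate([40, 40, 60]) cube([160, 160, 120]);
translate([120, 120, 180]) cylinder(h = 60, r = 60);


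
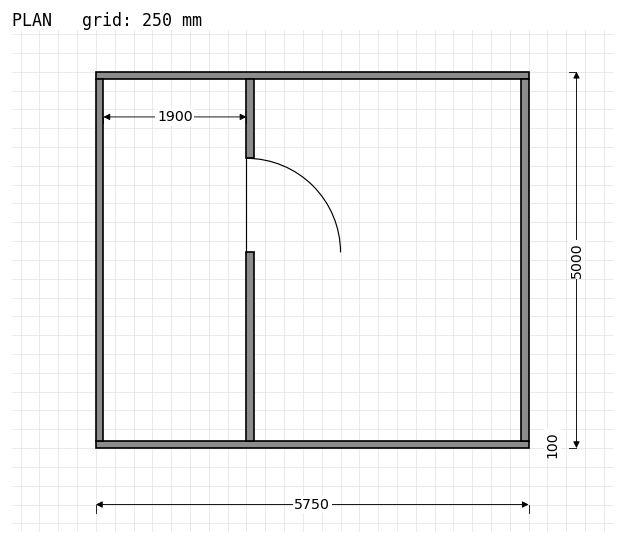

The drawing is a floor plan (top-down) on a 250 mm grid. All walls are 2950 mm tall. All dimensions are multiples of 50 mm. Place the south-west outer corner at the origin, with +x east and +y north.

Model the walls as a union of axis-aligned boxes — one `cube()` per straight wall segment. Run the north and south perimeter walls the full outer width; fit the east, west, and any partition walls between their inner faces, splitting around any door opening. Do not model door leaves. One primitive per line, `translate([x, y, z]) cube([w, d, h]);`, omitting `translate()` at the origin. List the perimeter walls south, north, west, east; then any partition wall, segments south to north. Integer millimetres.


cube([5750, 100, 2950]);
translate([0, 4900, 0]) cube([5750, 100, 2950]);
translate([0, 100, 0]) cube([100, 4800, 2950]);
translate([5650, 100, 0]) cube([100, 4800, 2950]);
translate([2000, 100, 0]) cube([100, 2500, 2950]);
translate([2000, 3850, 0]) cube([100, 1050, 2950]);


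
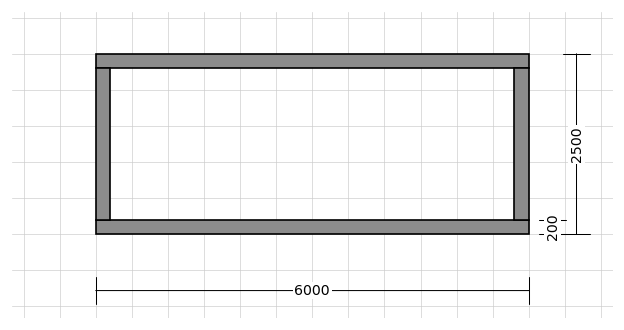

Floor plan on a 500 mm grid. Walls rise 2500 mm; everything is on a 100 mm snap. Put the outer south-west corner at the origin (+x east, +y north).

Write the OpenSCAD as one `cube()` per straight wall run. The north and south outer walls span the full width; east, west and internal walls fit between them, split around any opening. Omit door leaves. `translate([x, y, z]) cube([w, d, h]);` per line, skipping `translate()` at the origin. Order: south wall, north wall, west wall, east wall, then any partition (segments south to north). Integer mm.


cube([6000, 200, 2500]);
translate([0, 2300, 0]) cube([6000, 200, 2500]);
translate([0, 200, 0]) cube([200, 2100, 2500]);
translate([5800, 200, 0]) cube([200, 2100, 2500]);


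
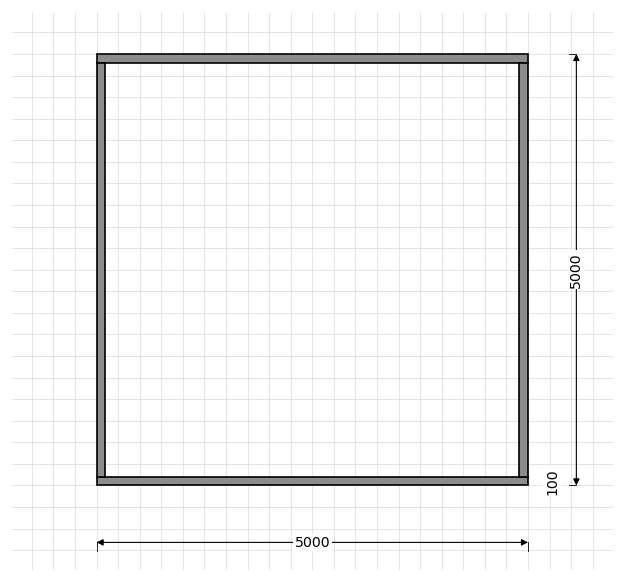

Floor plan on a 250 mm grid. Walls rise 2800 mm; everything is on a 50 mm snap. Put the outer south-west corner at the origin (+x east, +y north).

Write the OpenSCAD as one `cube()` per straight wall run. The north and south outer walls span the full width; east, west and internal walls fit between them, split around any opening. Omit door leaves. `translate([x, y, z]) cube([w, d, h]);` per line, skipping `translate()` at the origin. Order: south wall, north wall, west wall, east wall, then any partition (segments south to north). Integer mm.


cube([5000, 100, 2800]);
translate([0, 4900, 0]) cube([5000, 100, 2800]);
translate([0, 100, 0]) cube([100, 4800, 2800]);
translate([4900, 100, 0]) cube([100, 4800, 2800]);


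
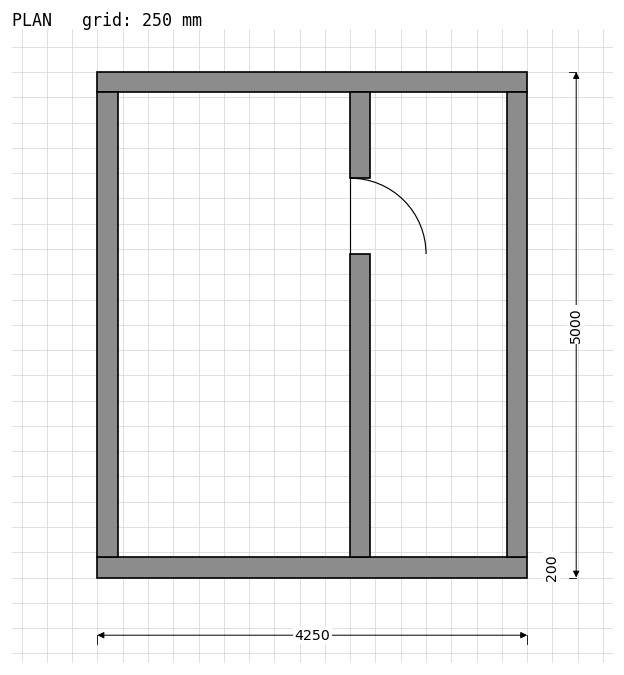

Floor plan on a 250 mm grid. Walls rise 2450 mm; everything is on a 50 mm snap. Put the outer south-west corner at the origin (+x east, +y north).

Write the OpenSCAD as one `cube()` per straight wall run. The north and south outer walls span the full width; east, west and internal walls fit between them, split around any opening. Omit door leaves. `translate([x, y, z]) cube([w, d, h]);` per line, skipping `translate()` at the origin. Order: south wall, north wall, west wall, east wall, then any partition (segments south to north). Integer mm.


cube([4250, 200, 2450]);
translate([0, 4800, 0]) cube([4250, 200, 2450]);
translate([0, 200, 0]) cube([200, 4600, 2450]);
translate([4050, 200, 0]) cube([200, 4600, 2450]);
translate([2500, 200, 0]) cube([200, 3000, 2450]);
translate([2500, 3950, 0]) cube([200, 850, 2450]);


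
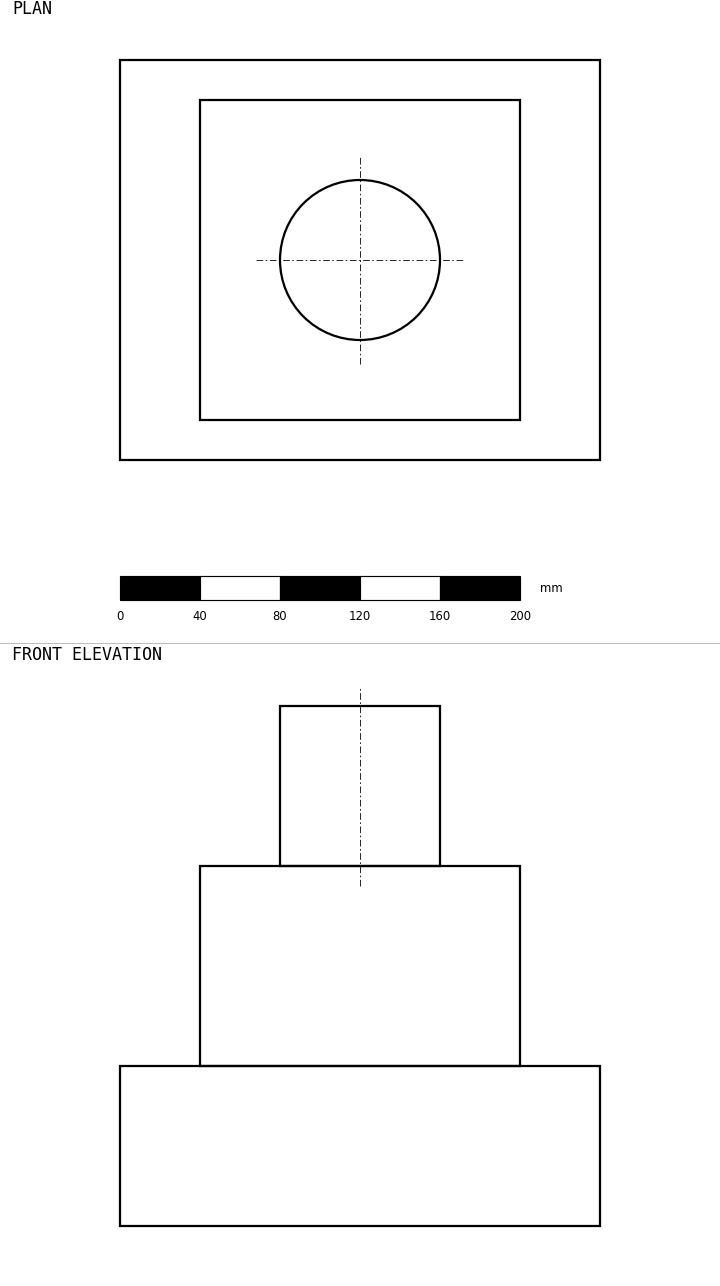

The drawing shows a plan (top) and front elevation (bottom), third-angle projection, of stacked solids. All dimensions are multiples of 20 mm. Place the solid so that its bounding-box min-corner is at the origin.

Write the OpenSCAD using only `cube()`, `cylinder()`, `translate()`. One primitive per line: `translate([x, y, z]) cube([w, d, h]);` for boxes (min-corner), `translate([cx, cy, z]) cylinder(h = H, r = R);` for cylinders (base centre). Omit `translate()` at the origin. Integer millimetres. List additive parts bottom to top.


cube([240, 200, 80]);
translate([40, 20, 80]) cube([160, 160, 100]);
translate([120, 100, 180]) cylinder(h = 80, r = 40);
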